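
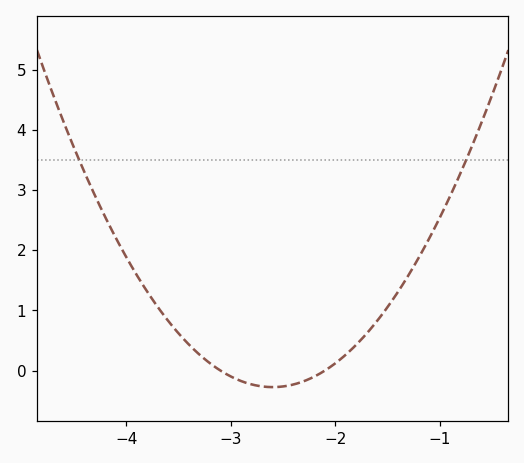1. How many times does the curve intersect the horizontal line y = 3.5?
2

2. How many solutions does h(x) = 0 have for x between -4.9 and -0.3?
2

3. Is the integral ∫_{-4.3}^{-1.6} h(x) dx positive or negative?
positive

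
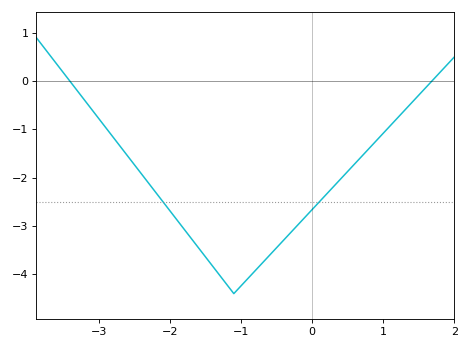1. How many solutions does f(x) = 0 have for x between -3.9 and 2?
2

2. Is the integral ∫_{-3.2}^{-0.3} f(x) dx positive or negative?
negative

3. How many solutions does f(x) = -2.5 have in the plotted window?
2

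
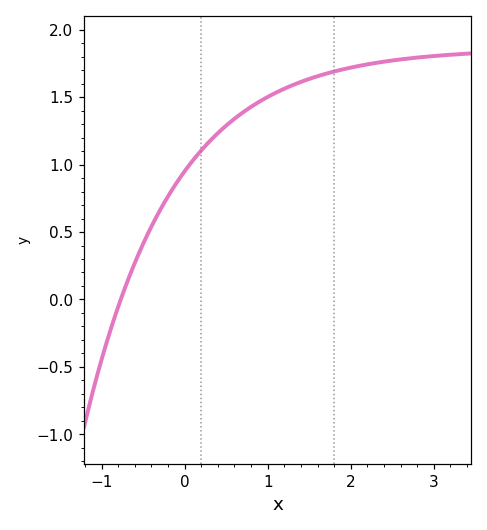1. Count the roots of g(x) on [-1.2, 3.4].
1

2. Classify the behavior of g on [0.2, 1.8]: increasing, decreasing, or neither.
increasing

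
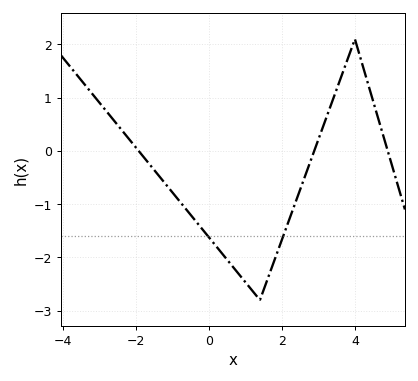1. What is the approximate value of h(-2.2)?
0.233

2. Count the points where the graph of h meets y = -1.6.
2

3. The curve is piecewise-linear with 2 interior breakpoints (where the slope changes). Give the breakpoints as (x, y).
(1.4, -2.8); (4, 2.1)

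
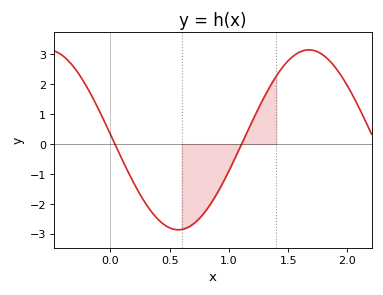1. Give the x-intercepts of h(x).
0.05, 1.1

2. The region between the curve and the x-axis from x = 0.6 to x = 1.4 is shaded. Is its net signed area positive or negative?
negative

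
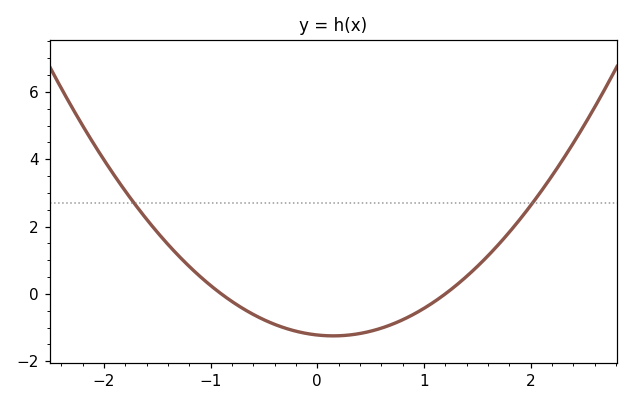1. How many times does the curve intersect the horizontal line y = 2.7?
2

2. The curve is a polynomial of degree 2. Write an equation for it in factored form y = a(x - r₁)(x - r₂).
y = 1.13(x + 0.9)(x - 1.2)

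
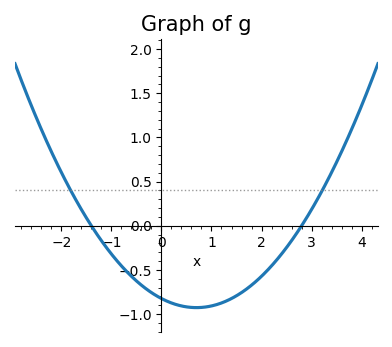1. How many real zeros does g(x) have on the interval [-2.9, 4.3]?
2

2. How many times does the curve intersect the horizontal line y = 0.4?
2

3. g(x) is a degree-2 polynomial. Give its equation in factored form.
y = 0.21(x + 1.4)(x - 2.8)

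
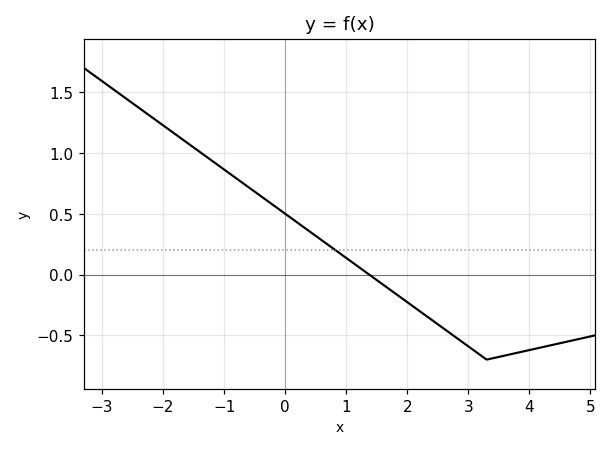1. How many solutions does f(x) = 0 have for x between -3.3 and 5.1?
1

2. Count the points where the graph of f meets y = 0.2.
1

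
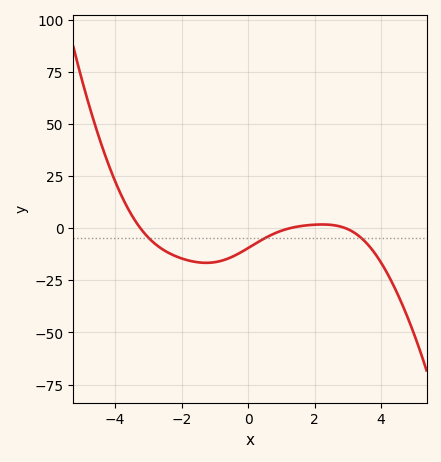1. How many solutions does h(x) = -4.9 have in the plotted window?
3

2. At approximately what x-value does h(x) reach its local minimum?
-1.2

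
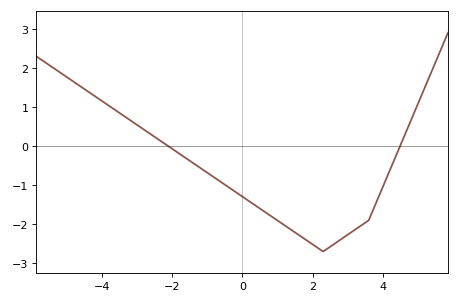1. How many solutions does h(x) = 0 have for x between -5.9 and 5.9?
2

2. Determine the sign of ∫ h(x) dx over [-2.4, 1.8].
negative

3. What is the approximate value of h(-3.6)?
0.907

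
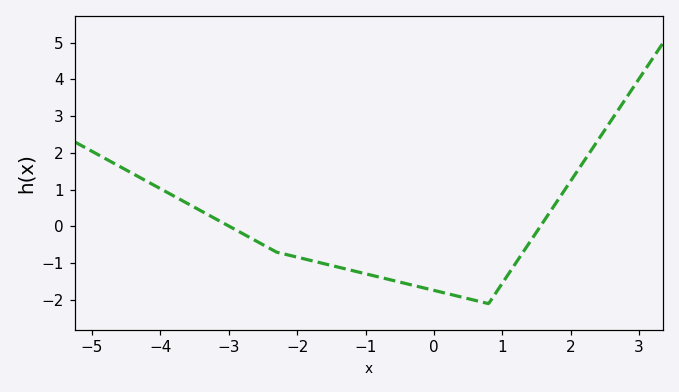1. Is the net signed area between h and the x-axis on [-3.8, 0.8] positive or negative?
negative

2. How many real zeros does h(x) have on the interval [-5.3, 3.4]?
2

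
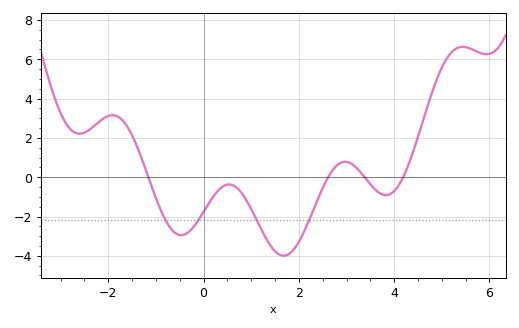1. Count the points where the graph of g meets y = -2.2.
4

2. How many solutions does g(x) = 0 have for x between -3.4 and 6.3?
4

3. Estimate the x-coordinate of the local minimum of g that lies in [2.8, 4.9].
3.83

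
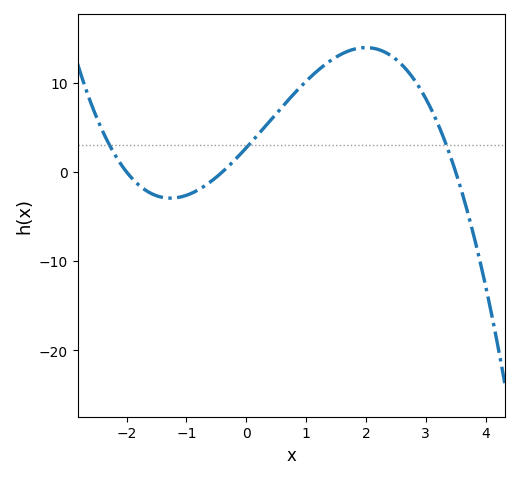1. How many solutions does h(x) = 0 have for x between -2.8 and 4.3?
3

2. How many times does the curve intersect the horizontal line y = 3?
3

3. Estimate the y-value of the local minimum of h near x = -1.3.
-3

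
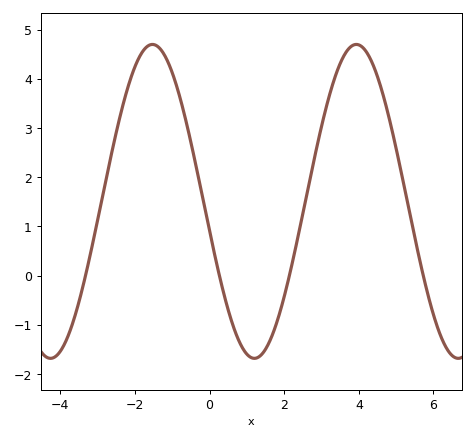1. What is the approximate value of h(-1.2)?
4.5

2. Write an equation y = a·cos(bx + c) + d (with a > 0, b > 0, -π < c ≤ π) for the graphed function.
y = 3.19cos(1.1x + 1.8) + 1.51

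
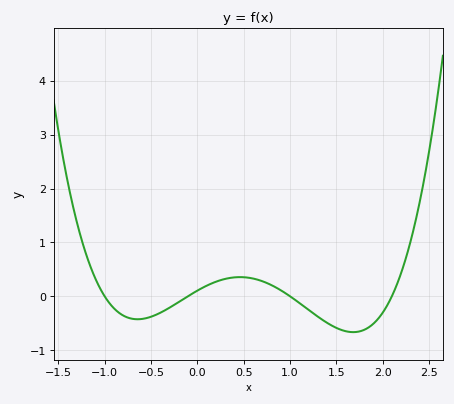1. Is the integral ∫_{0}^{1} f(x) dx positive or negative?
positive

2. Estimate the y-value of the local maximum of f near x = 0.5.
0.4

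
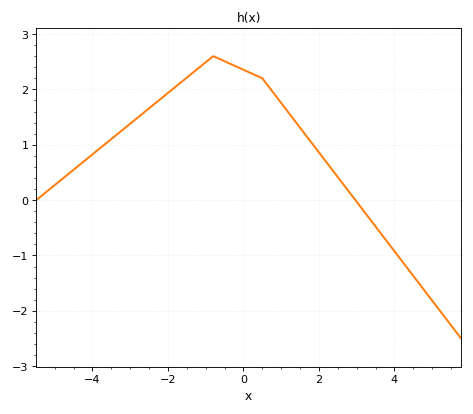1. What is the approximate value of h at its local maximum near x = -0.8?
2.6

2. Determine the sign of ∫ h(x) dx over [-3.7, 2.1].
positive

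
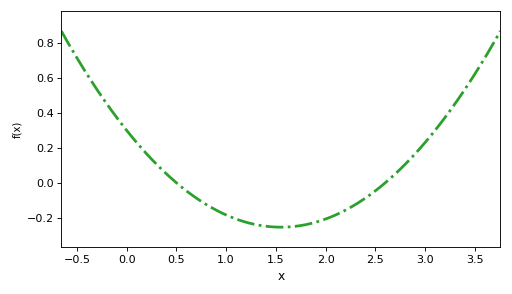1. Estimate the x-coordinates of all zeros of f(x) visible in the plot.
0.5, 2.6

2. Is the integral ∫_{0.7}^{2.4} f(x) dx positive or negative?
negative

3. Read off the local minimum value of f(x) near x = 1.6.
-0.254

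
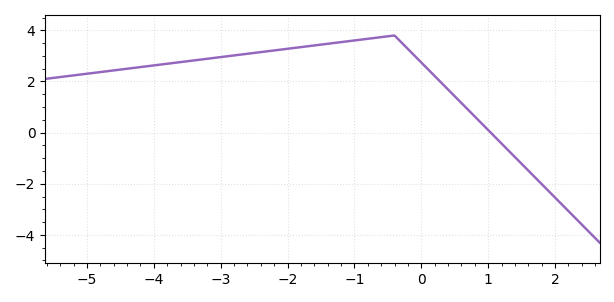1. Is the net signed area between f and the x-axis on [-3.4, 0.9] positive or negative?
positive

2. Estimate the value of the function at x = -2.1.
3.2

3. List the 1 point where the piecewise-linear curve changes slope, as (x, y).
(-0.4, 3.8)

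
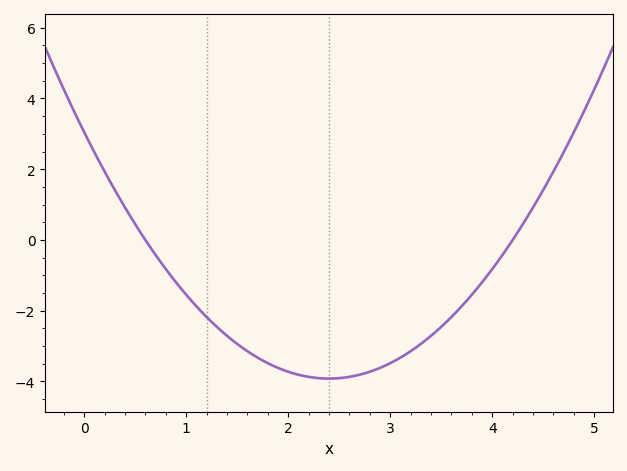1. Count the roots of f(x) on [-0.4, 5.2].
2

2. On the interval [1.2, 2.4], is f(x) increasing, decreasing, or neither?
decreasing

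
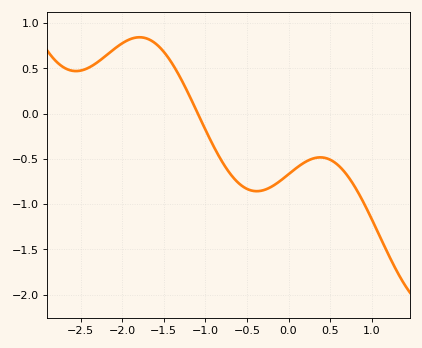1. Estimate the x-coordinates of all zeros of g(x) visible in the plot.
-1.09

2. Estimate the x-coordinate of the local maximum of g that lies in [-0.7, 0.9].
0.383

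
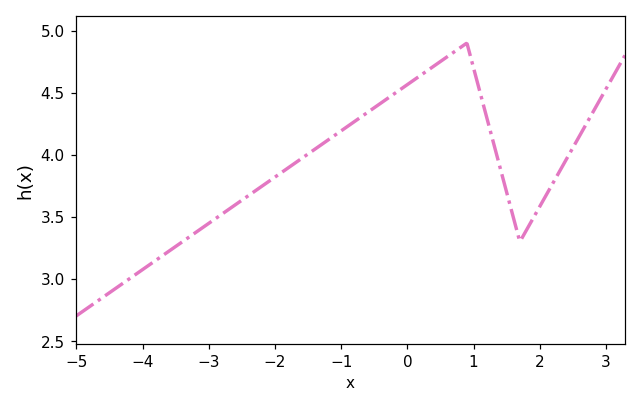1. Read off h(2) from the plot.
3.6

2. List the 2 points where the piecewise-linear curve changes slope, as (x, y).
(0.9, 4.9); (1.7, 3.3)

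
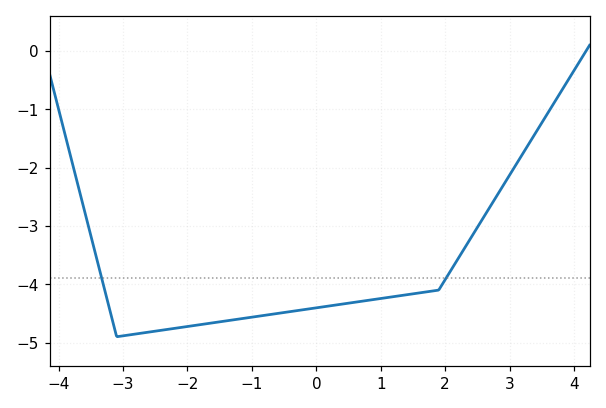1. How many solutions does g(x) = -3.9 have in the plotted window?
2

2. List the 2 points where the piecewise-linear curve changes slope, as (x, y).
(-3.1, -4.9); (1.9, -4.1)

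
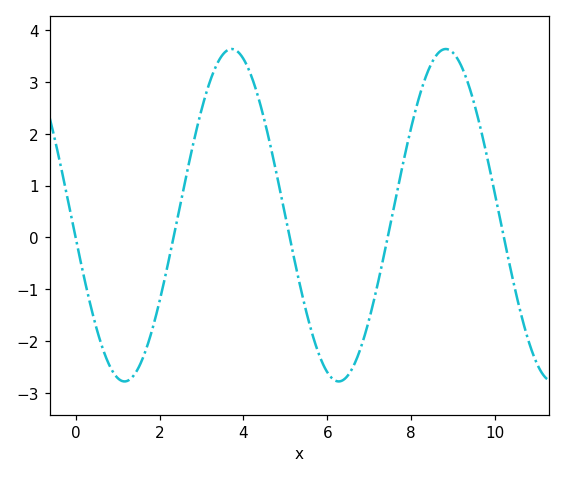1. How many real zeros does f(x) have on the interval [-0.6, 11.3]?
5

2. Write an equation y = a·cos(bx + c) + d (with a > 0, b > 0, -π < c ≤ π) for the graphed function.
y = 3.21cos(1.23x + 1.71) + 0.43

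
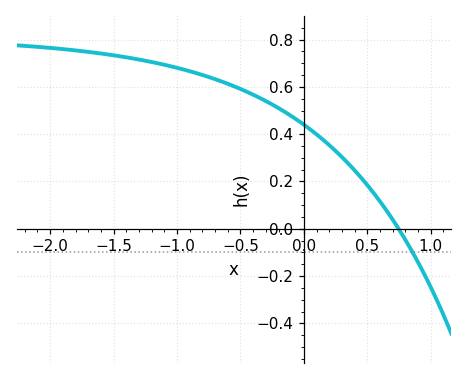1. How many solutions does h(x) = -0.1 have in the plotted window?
1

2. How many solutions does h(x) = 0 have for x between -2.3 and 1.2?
1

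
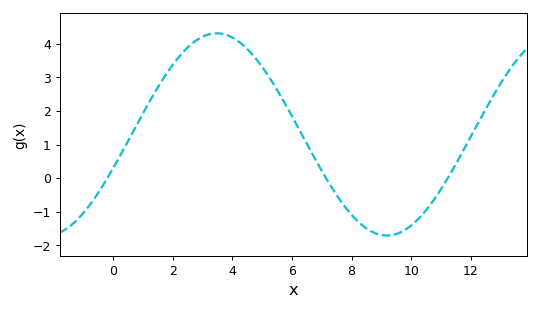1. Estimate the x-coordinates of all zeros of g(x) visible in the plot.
-0.195, 7.14, 11.2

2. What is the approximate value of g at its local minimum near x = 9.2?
-1.71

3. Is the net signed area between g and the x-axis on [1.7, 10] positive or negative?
positive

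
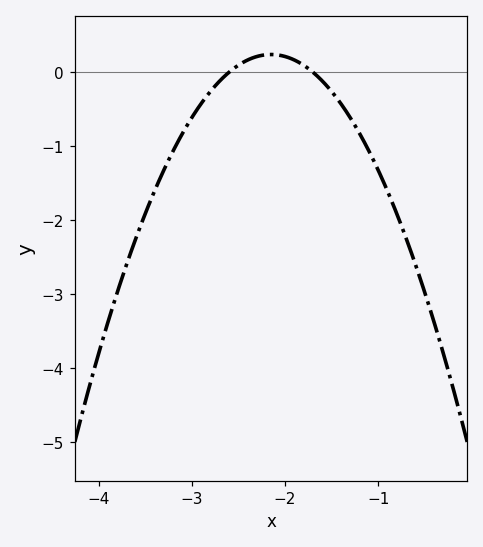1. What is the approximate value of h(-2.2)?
0.2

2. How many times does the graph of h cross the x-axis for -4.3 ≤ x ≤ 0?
2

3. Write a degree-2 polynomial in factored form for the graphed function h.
y = -1.18(x + 2.6)(x + 1.7)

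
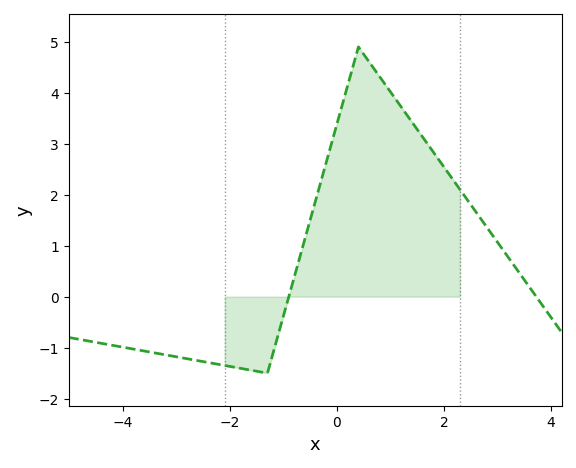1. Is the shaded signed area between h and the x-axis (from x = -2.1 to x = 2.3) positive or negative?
positive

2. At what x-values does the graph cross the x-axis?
-0.902, 3.73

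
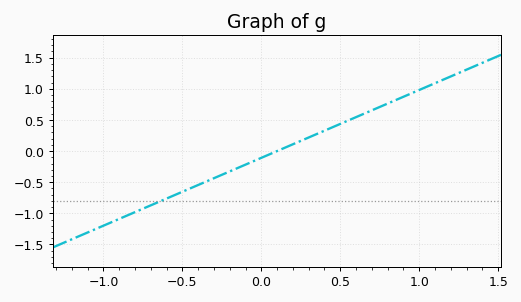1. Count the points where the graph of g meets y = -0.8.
1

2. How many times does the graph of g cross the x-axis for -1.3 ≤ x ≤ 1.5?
1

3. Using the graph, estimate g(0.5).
0.45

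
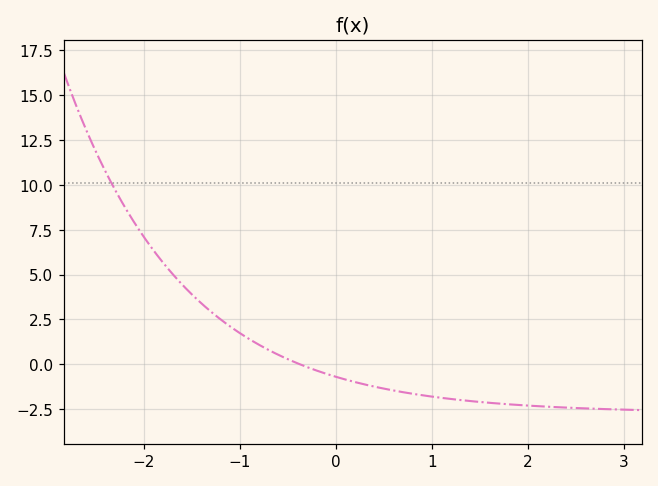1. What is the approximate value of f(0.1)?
-1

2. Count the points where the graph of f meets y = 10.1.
1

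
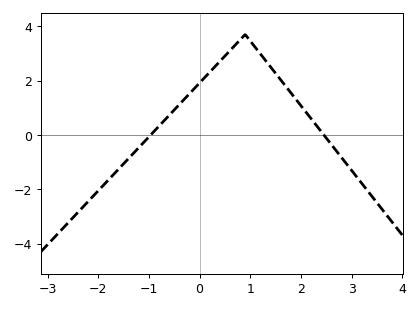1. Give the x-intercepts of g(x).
-0.967, 2.46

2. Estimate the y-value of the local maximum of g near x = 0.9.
3.7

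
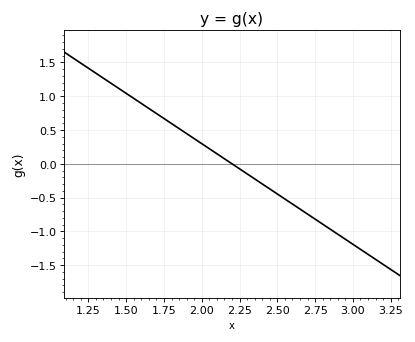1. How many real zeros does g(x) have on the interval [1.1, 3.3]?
1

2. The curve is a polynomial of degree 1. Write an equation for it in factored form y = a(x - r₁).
y = -1.49(x - 2.2)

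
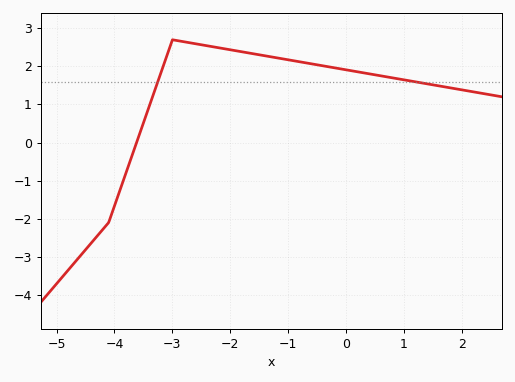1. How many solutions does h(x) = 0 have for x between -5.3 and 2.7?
1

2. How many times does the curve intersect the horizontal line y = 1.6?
2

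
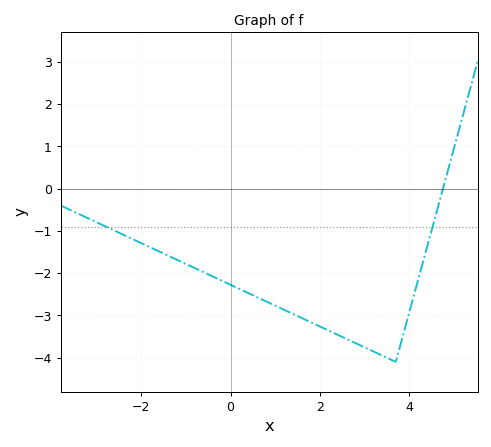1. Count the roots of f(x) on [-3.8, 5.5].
1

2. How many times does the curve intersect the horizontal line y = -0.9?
2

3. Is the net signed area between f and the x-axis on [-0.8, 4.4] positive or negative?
negative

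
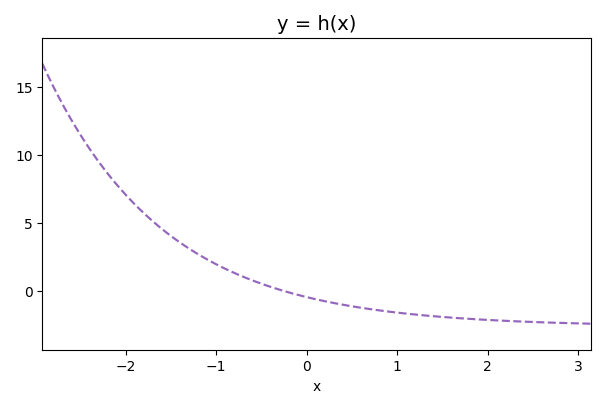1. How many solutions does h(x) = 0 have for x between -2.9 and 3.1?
1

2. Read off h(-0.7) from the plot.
1.04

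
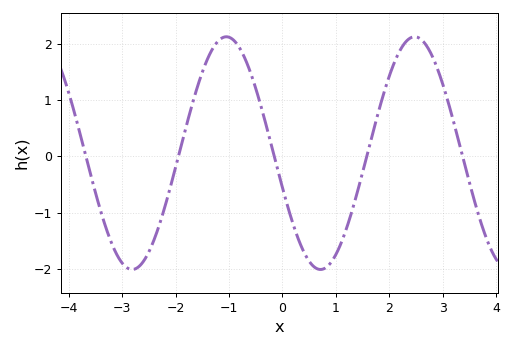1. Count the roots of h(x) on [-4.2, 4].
5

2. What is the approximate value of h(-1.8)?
0.55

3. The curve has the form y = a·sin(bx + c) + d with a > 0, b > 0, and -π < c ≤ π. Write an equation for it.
y = 2.07sin(1.78x - 2.84) + 0.06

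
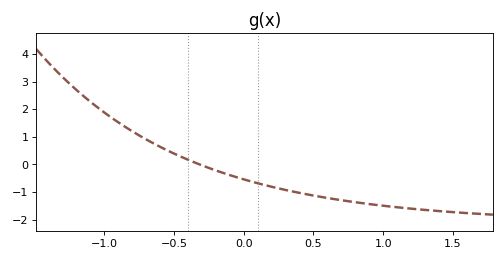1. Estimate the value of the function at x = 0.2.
-0.8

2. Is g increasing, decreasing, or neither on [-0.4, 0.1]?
decreasing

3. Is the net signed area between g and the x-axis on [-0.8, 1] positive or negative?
negative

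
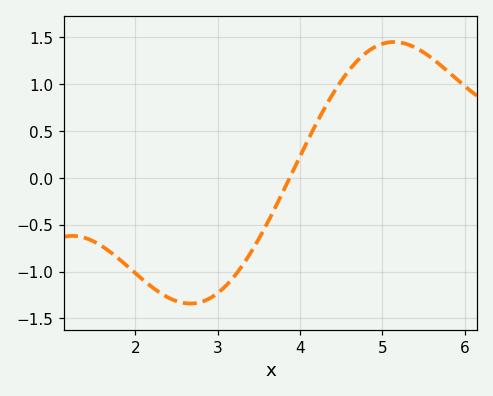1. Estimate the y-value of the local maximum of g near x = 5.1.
1.45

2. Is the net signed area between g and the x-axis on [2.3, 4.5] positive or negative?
negative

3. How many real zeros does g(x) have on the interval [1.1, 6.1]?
1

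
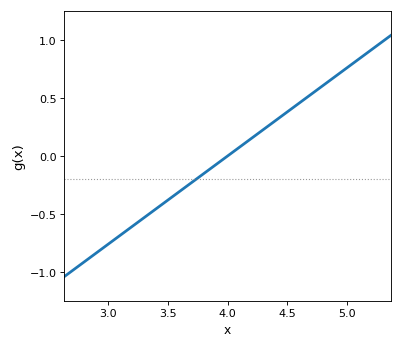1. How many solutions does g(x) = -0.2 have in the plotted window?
1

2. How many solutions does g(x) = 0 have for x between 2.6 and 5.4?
1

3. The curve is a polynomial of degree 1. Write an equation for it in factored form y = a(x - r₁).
y = 0.76(x - 4)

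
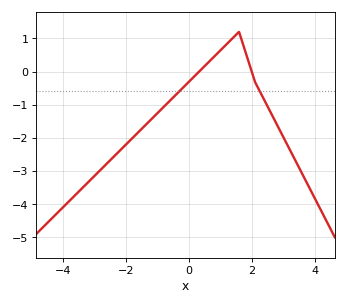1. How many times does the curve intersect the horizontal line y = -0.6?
2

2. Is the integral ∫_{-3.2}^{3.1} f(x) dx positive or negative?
negative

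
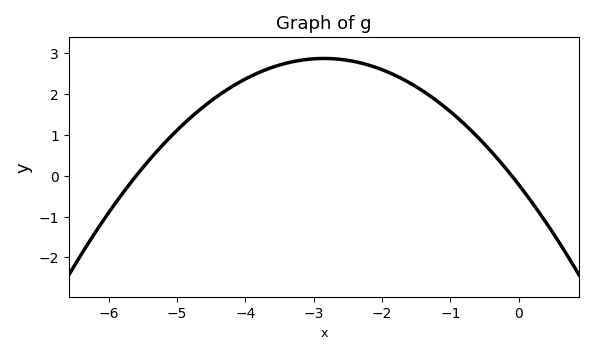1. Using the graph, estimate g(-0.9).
1.4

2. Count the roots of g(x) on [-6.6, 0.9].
2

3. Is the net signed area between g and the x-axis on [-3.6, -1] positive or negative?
positive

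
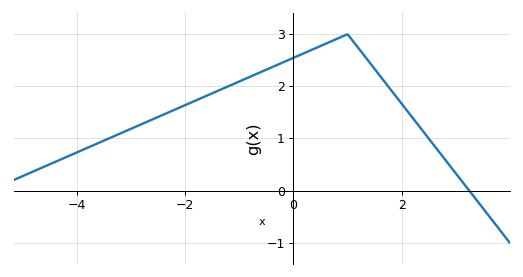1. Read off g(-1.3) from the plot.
1.96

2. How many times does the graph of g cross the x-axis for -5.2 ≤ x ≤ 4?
1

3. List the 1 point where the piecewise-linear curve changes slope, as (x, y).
(1, 3)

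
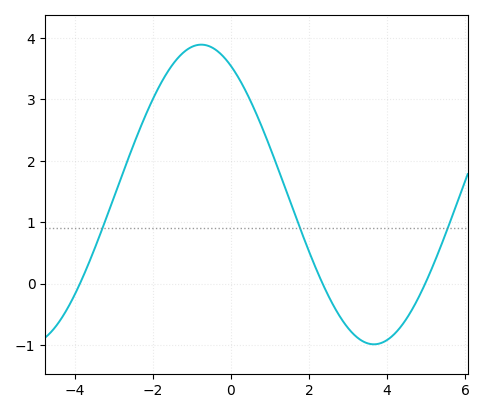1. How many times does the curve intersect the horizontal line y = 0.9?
3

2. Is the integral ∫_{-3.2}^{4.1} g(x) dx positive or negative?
positive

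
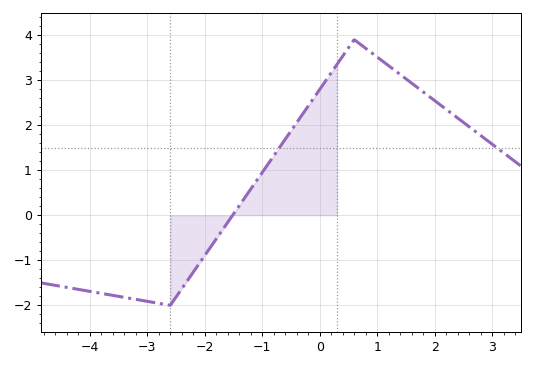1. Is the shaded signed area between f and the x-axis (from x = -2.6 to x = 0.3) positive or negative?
positive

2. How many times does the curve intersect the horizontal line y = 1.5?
2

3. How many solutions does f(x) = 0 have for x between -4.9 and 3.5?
1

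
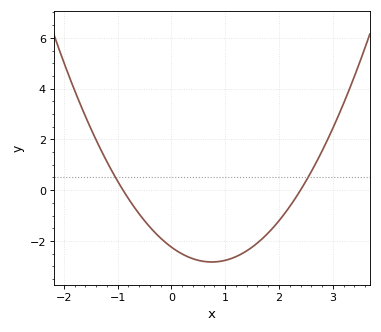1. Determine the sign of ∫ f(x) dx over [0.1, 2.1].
negative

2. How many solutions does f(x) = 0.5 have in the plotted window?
2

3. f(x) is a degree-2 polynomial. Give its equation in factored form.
y = 1.04(x + 0.9)(x - 2.4)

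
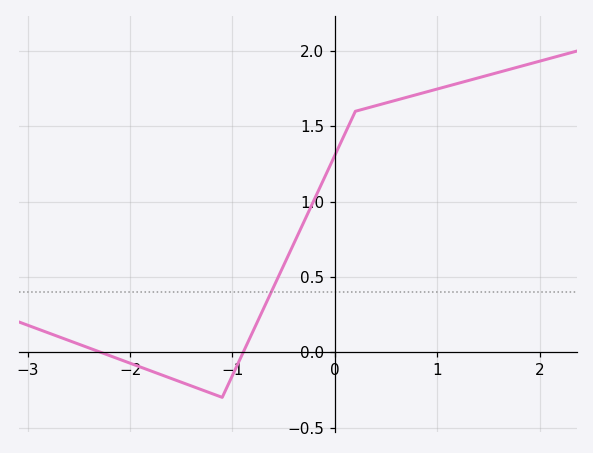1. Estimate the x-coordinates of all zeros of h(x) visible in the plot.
-2.29, -0.895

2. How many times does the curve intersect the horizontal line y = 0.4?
1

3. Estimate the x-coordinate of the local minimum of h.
-1.1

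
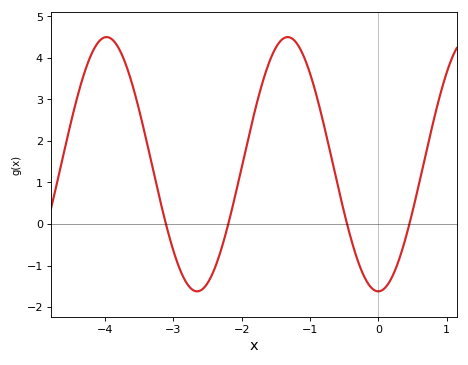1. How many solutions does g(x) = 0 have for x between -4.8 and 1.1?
4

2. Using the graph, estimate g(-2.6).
-1.6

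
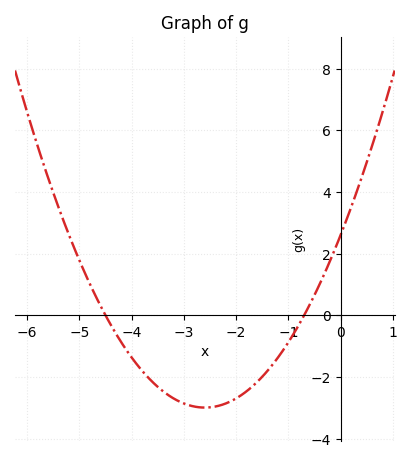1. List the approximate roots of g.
-4.5, -0.7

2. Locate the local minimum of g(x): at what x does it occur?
-2.6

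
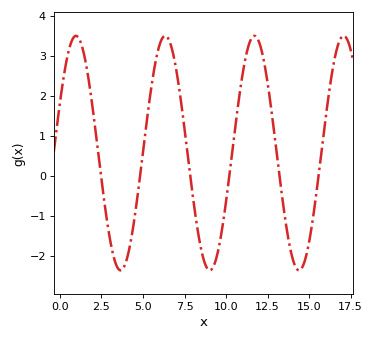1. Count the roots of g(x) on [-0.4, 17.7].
6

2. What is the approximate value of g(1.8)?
2.21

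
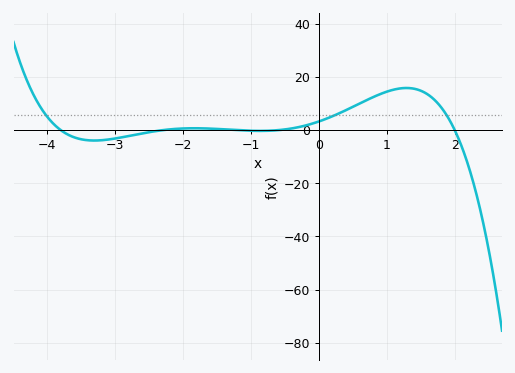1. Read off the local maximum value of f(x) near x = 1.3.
15.9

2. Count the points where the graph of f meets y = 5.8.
3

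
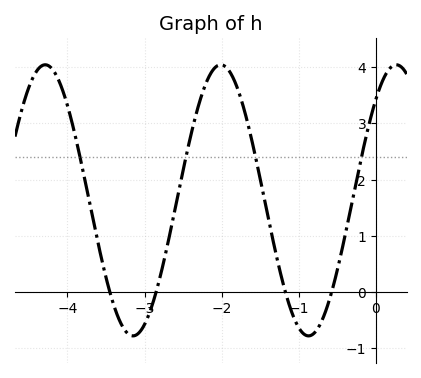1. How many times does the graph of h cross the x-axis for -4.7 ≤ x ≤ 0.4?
4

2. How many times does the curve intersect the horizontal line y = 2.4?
4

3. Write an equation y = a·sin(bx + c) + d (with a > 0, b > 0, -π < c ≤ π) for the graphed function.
y = 2.41sin(2.8x + 0.84) + 1.63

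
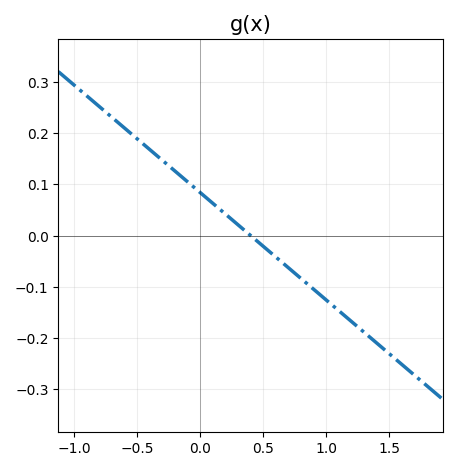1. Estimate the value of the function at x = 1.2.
-0.168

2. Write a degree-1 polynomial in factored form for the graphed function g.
y = -0.21(x - 0.4)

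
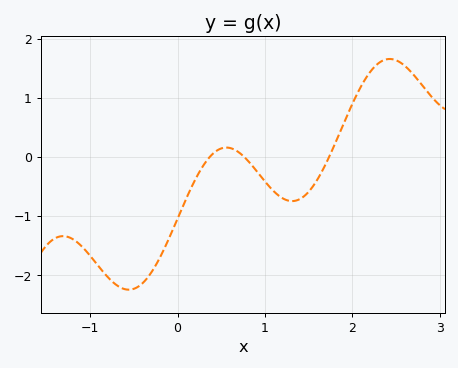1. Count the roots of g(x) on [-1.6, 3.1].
3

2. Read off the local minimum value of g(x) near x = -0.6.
-2.24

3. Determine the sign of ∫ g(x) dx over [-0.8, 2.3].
negative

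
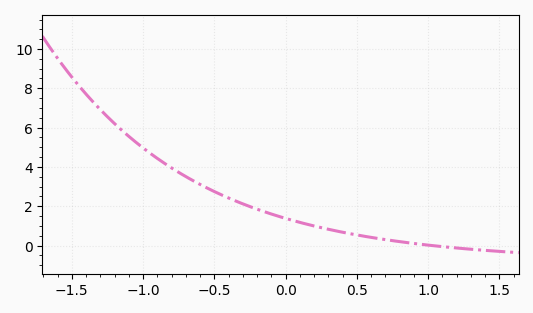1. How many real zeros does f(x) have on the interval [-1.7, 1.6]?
1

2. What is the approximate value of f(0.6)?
0.4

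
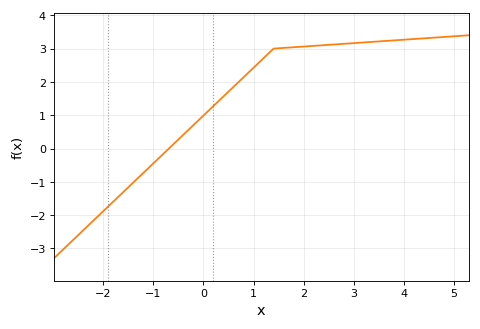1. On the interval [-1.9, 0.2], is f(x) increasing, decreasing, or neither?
increasing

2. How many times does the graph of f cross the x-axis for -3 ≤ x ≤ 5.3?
1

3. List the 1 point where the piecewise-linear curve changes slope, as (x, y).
(1.4, 3)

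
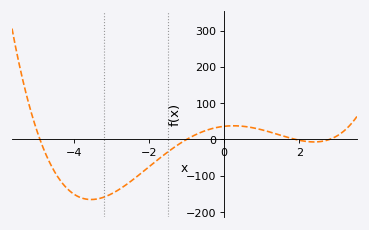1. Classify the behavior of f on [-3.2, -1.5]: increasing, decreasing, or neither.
increasing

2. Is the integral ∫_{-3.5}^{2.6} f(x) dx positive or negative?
negative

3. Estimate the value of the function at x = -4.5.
-90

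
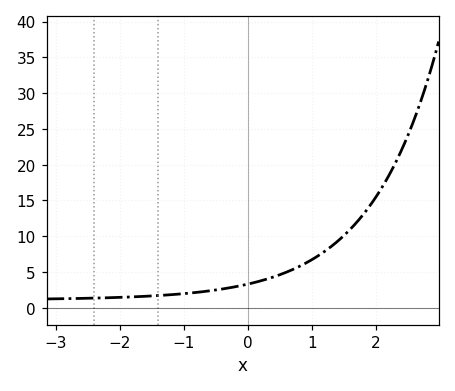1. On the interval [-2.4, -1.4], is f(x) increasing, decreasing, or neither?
increasing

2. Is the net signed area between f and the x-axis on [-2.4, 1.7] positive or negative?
positive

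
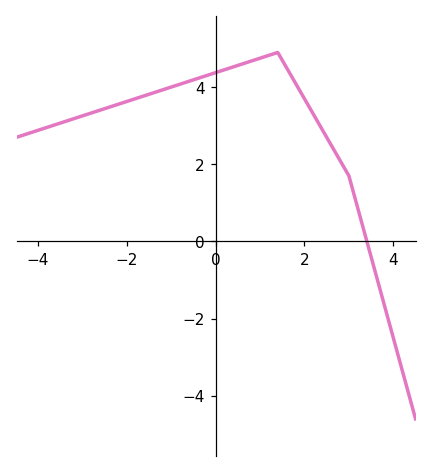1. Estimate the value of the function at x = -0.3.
4.26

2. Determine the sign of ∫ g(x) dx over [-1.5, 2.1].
positive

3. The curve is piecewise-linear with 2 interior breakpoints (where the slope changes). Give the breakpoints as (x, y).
(1.4, 4.9); (3, 1.7)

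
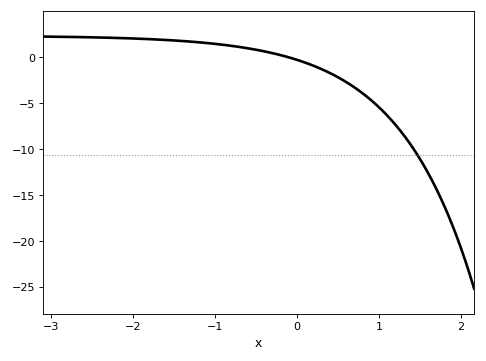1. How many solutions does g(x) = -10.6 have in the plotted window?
1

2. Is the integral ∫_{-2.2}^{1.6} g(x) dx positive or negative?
negative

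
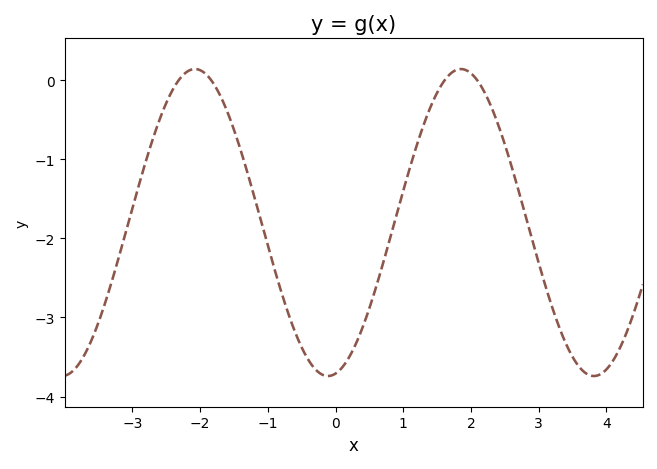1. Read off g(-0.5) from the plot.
-3.38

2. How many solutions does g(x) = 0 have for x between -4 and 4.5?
4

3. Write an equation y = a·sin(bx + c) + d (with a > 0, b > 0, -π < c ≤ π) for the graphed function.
y = 1.94sin(1.6x - 1.39) - 1.8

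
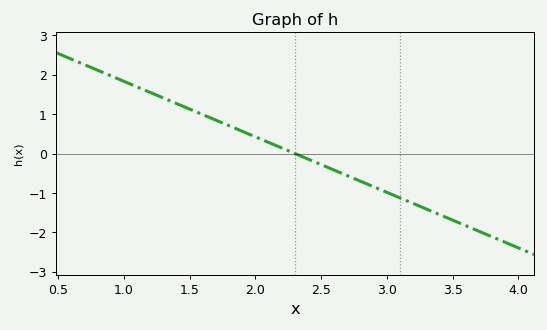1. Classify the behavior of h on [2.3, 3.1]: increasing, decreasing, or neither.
decreasing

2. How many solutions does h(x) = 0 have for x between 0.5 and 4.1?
1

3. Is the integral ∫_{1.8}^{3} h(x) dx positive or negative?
negative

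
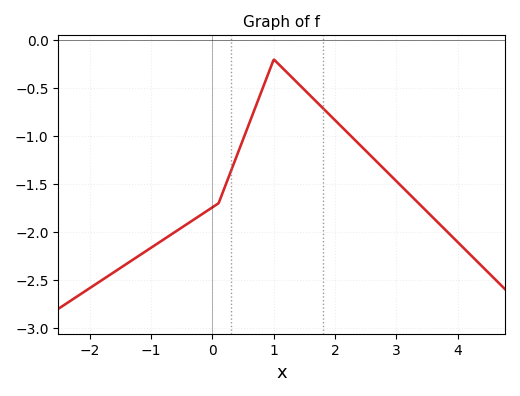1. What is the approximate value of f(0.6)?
-0.85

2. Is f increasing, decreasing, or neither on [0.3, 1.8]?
neither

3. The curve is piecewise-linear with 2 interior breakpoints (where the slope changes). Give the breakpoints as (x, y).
(0.1, -1.7); (1, -0.2)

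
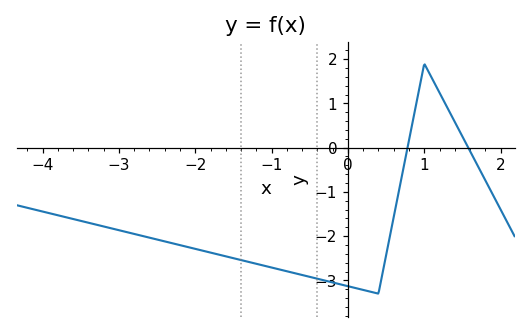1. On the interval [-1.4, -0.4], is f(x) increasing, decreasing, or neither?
decreasing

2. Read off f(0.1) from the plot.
-3.2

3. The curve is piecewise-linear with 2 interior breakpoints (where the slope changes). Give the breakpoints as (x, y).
(0.4, -3.3); (1, 1.9)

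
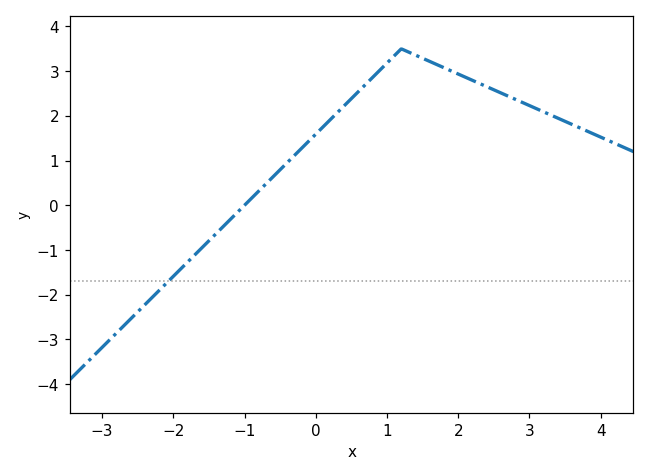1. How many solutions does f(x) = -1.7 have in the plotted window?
1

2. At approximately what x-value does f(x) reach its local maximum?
1.2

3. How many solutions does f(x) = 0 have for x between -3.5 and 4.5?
1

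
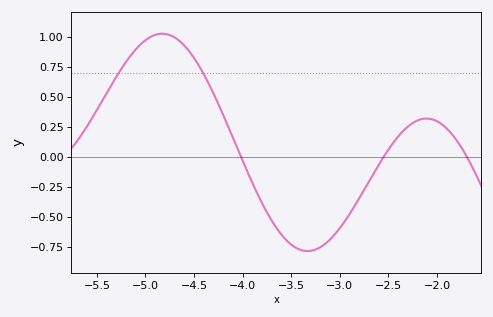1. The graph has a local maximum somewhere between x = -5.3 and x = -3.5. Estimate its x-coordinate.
-4.8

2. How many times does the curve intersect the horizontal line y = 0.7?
2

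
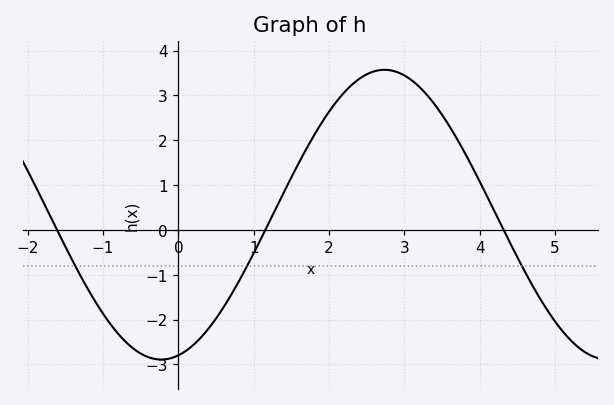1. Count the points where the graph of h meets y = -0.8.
3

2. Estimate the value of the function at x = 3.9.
1.41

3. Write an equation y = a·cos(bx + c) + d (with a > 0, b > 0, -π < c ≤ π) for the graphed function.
y = 3.23cos(1.06x - 2.9) + 0.34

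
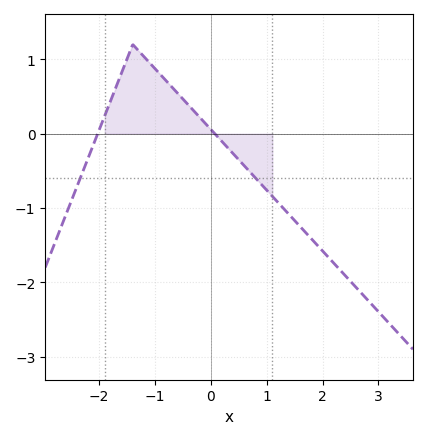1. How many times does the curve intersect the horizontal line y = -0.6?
2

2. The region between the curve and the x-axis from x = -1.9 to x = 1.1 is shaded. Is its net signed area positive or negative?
positive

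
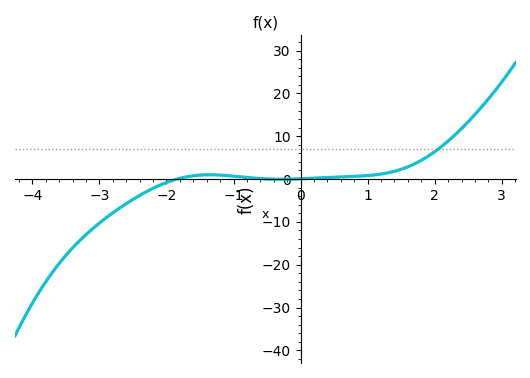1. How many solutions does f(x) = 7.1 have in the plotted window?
1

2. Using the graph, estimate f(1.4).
1.81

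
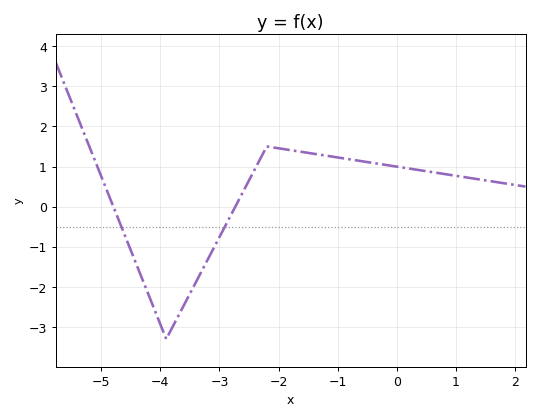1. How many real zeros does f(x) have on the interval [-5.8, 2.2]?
2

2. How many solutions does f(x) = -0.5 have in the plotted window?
2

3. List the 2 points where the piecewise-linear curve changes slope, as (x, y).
(-3.9, -3.3); (-2.2, 1.5)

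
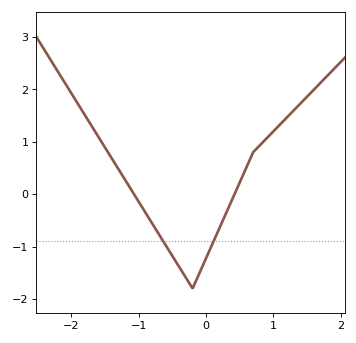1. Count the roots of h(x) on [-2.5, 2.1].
2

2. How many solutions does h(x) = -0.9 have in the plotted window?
2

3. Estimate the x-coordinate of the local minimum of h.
-0.201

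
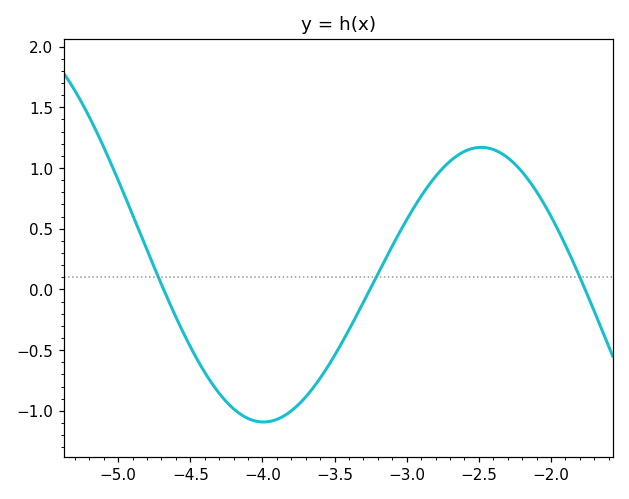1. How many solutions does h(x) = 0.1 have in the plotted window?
3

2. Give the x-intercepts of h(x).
-4.7, -3.3, -1.8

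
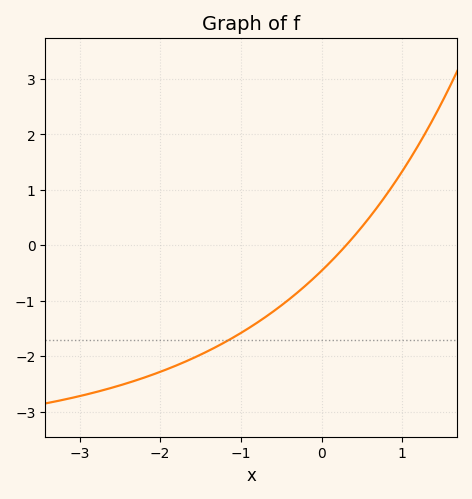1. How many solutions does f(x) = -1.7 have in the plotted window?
1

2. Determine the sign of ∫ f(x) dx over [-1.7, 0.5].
negative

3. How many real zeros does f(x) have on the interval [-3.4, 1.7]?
1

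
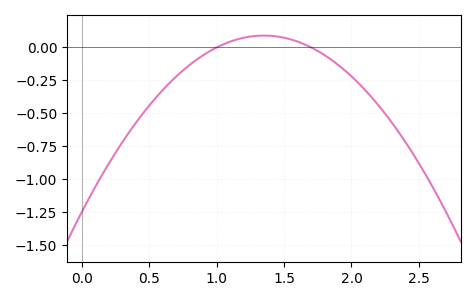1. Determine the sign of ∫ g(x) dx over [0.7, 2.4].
negative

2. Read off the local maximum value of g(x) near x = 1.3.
0.08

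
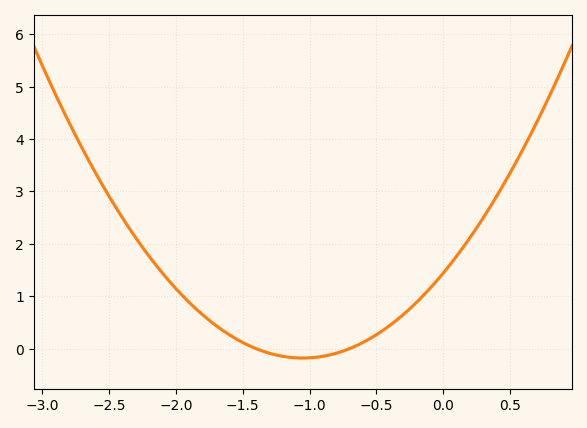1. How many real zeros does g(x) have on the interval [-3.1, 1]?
2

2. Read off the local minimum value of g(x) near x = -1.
-0.18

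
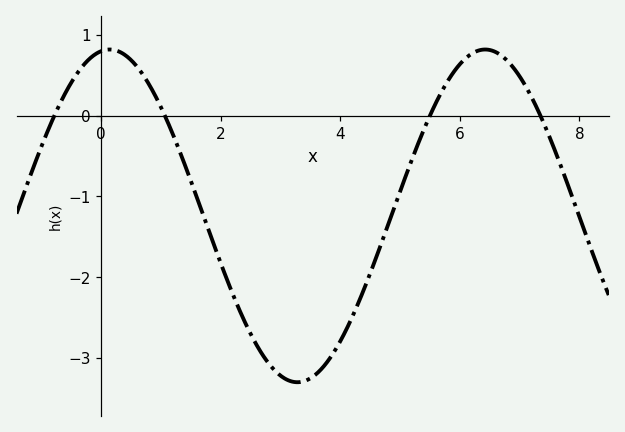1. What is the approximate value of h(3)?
-3.22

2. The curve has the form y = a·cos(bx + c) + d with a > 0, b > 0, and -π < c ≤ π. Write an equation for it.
y = 2.06cos(1x - 0.14) - 1.24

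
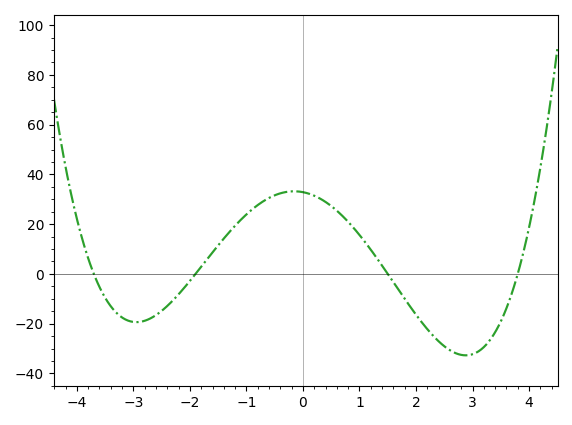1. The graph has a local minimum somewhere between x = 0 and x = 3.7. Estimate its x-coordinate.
2.88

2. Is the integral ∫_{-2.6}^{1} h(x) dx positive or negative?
positive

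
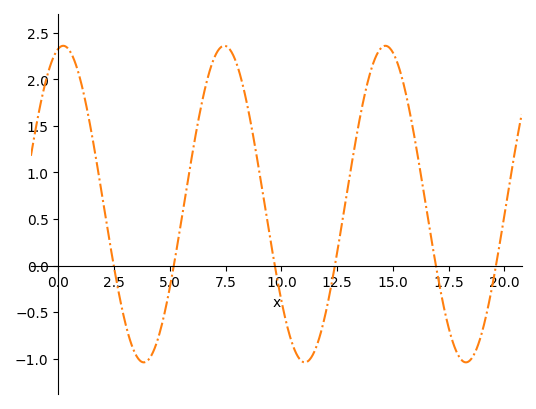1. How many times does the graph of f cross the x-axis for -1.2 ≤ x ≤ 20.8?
6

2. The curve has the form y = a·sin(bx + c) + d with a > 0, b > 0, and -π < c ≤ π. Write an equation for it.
y = 1.7sin(0.87x + 1.4) + 0.66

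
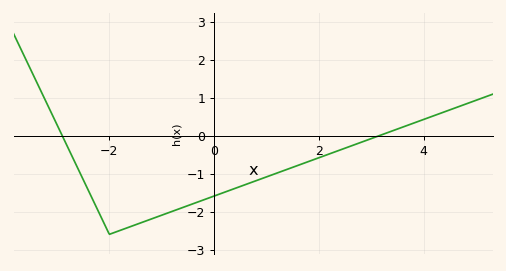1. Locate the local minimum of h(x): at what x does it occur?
-2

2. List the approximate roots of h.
-2.8, 3.2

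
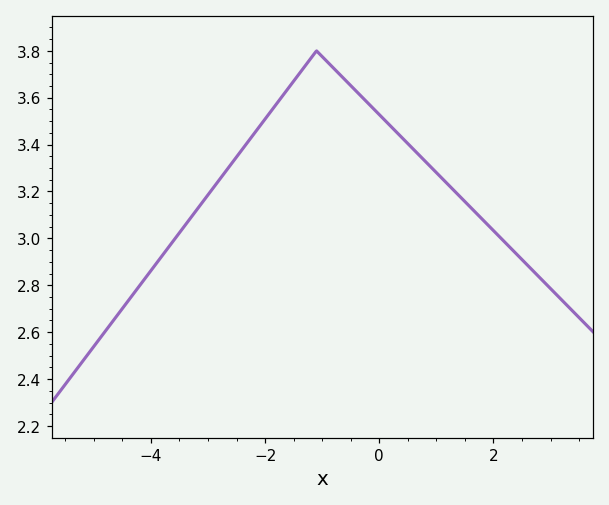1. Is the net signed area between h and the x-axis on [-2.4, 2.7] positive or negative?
positive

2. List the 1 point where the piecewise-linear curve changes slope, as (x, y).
(-1.1, 3.8)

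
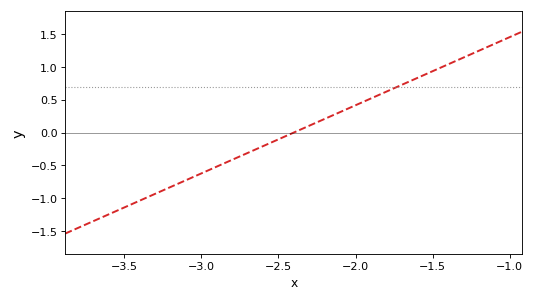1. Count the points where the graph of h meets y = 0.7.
1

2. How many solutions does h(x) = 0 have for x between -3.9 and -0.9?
1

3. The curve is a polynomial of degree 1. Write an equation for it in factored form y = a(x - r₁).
y = 1.04(x + 2.4)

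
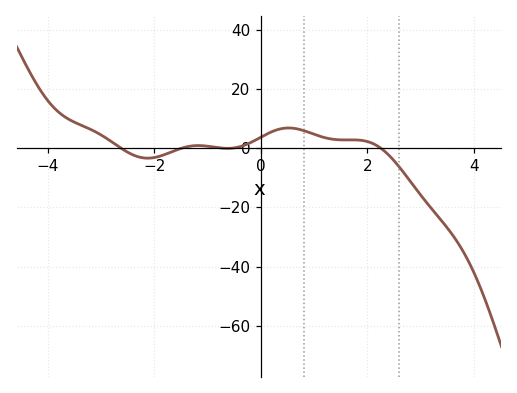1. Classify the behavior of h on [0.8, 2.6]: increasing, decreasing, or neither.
neither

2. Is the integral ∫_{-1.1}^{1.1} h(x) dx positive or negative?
positive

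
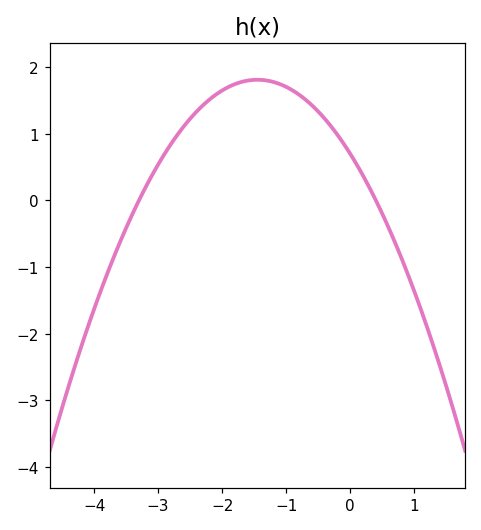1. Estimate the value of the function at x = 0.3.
0.2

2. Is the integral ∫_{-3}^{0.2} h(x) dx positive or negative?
positive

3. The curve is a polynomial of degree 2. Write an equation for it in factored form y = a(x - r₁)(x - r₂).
y = -0.53(x + 3.3)(x - 0.4)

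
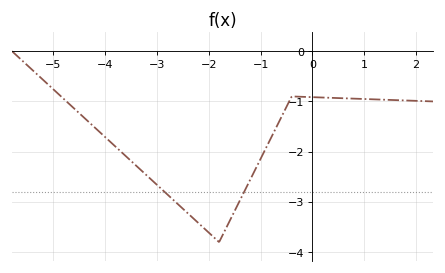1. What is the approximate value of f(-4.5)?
-1.23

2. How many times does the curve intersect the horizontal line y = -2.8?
2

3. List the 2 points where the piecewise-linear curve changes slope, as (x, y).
(-1.8, -3.8); (-0.4, -0.9)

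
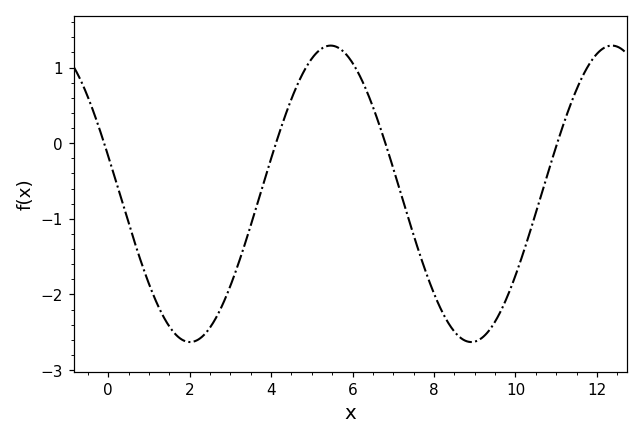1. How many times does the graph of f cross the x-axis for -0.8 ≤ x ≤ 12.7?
4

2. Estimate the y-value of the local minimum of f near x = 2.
-2.6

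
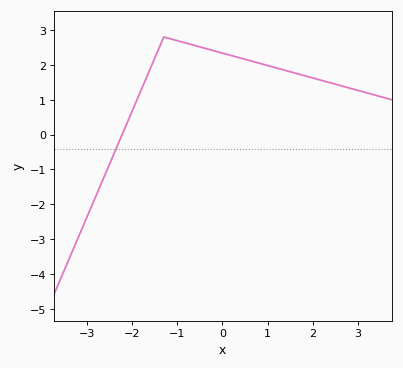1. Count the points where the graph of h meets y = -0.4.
1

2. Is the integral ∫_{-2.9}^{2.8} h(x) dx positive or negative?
positive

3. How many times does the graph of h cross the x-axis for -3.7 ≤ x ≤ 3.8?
1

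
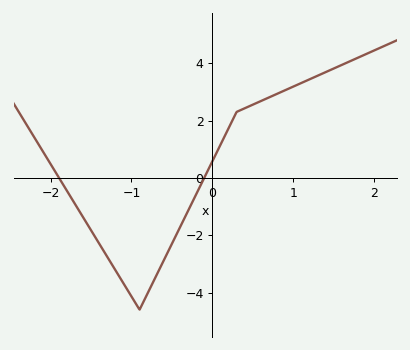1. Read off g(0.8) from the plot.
2.93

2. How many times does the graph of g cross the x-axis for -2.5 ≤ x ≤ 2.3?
2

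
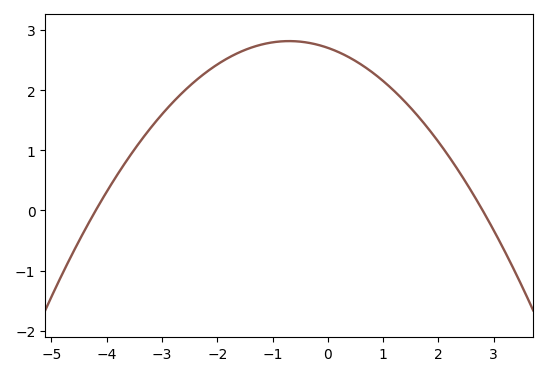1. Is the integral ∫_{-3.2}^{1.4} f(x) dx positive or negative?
positive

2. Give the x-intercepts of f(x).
-4.2, 2.8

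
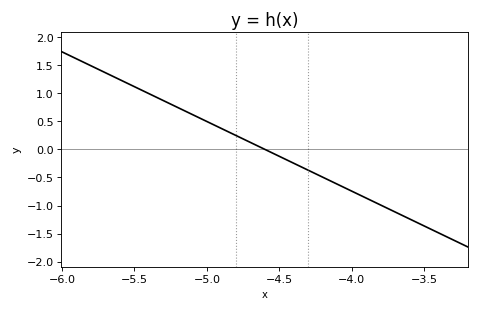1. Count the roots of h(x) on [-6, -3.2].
1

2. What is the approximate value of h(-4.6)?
0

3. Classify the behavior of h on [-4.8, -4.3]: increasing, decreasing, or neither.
decreasing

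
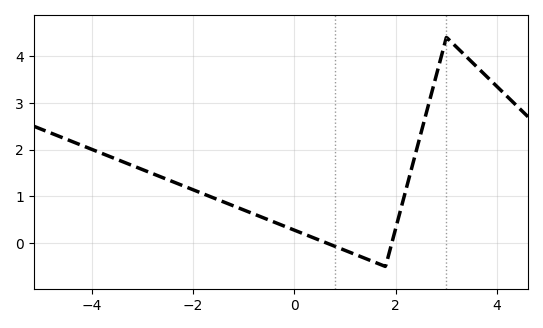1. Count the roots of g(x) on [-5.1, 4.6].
2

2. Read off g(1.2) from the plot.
-0.241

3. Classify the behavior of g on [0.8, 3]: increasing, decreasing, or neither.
neither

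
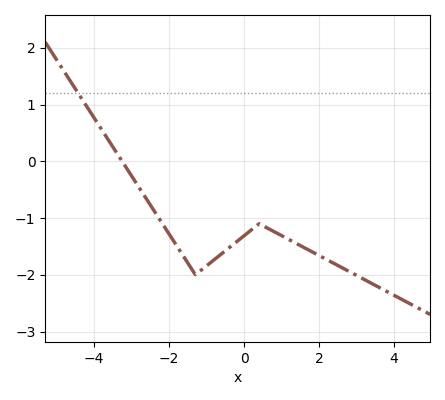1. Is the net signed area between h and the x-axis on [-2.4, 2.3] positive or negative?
negative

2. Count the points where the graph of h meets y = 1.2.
1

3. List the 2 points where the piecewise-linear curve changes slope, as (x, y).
(-1.3, -2); (0.4, -1.1)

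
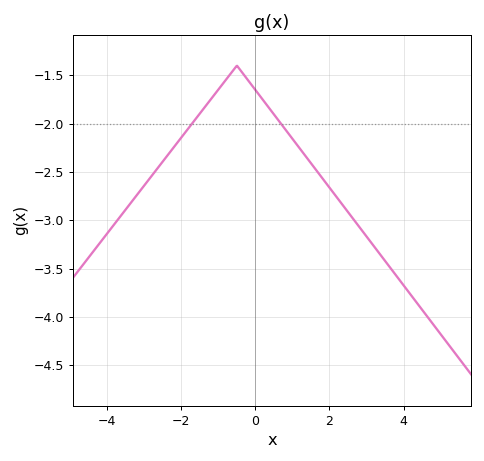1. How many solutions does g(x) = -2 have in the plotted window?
2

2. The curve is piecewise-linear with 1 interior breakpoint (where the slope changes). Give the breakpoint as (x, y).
(-0.5, -1.4)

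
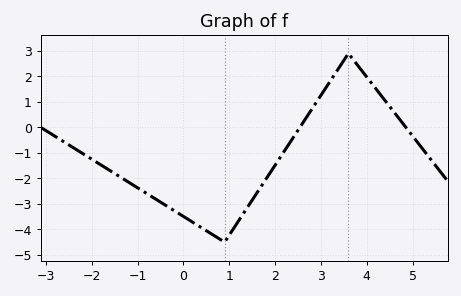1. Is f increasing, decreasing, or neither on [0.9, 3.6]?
increasing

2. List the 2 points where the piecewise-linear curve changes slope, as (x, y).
(0.9, -4.5); (3.6, 2.9)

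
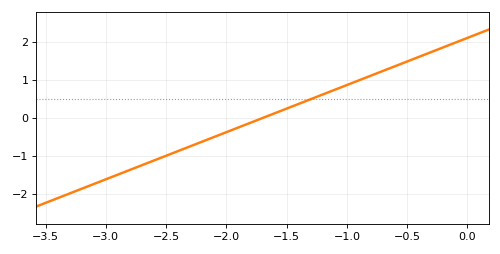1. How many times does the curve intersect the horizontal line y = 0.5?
1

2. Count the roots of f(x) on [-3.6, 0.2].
1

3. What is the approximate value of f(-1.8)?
-0.1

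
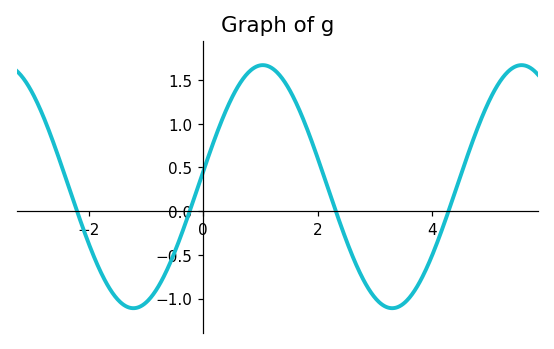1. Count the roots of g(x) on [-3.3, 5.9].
4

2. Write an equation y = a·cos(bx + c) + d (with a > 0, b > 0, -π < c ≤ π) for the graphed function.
y = 1.39cos(1.39x - 1.45) + 0.28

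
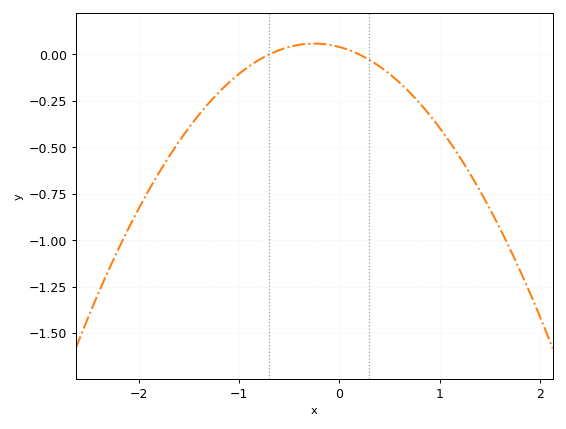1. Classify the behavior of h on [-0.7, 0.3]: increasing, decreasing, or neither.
neither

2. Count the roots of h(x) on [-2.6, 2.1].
2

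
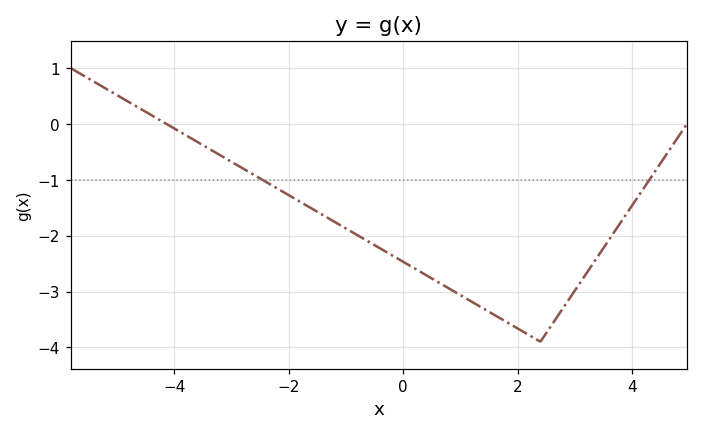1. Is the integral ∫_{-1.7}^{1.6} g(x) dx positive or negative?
negative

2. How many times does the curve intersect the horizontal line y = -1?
2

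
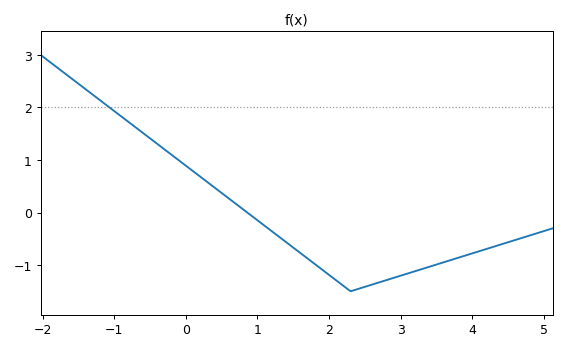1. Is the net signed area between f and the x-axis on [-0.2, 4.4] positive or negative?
negative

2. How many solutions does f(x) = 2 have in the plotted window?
1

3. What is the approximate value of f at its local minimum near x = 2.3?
-1.5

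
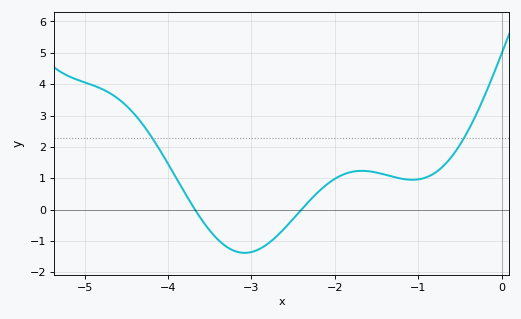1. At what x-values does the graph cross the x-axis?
-3.68, -2.4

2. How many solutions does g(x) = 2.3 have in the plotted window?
2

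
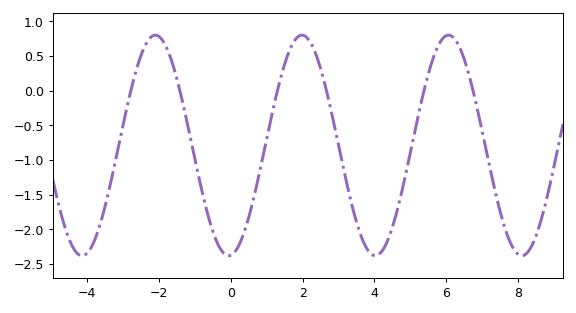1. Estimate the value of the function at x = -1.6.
0.355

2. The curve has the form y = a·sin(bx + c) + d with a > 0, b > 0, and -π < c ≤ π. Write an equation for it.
y = 1.59sin(1.54x - 1.48) - 0.79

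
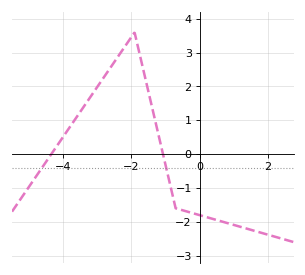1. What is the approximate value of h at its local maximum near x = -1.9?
3.6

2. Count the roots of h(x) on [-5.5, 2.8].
2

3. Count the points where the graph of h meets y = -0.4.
2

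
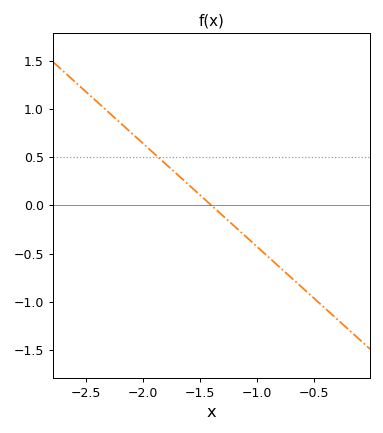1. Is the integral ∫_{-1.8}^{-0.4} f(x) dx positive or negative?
negative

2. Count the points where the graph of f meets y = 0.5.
1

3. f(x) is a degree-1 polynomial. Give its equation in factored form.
y = -1.07(x + 1.4)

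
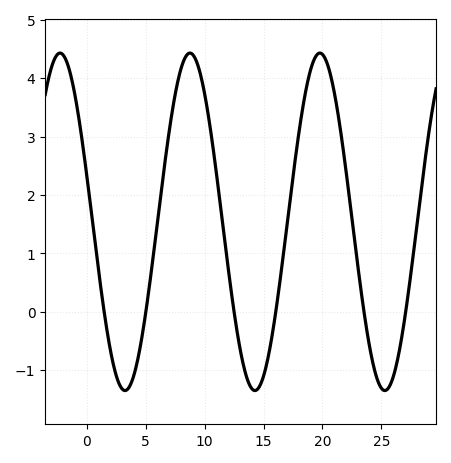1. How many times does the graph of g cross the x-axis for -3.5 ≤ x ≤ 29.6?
6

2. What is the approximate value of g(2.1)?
-0.754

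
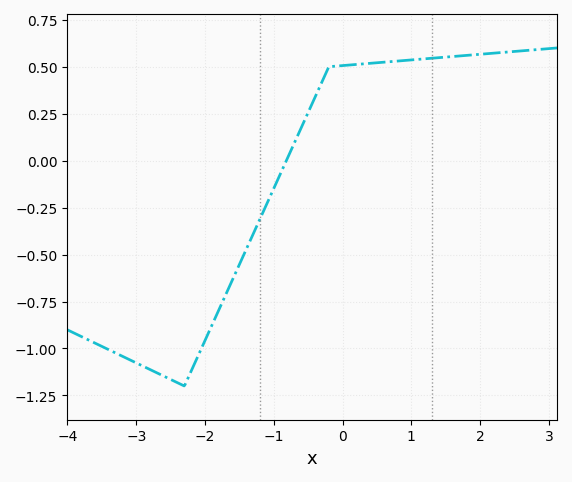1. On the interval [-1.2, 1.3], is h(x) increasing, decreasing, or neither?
increasing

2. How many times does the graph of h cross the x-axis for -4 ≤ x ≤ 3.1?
1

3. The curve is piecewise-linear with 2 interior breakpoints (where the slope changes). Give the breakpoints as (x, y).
(-2.3, -1.2); (-0.2, 0.5)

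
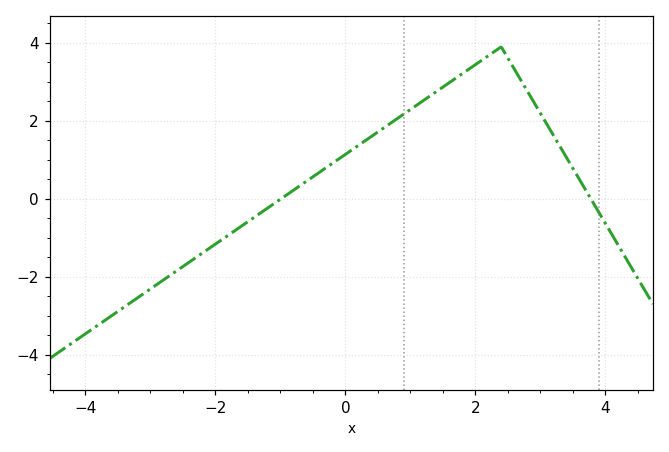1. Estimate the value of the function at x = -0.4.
0.6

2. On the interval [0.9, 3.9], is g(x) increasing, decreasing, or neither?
neither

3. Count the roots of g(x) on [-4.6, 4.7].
2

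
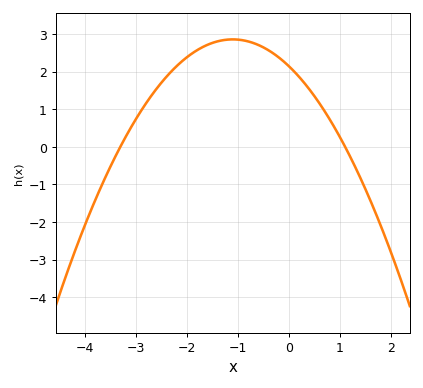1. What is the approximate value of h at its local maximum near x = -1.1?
2.9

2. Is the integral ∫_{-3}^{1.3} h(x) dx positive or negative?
positive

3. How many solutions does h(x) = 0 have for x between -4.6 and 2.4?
2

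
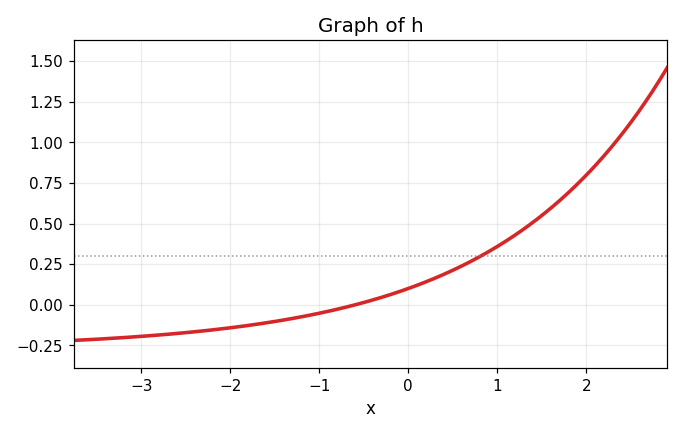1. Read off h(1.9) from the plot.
0.743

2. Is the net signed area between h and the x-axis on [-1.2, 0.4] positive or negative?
positive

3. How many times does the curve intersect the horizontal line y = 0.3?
1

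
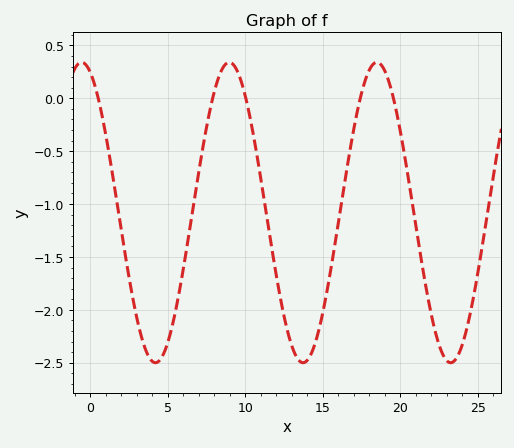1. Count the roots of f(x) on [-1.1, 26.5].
5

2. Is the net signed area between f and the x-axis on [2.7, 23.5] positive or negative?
negative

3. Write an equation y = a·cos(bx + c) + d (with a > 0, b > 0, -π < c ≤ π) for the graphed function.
y = 1.42cos(0.66x + 0.36) - 1.08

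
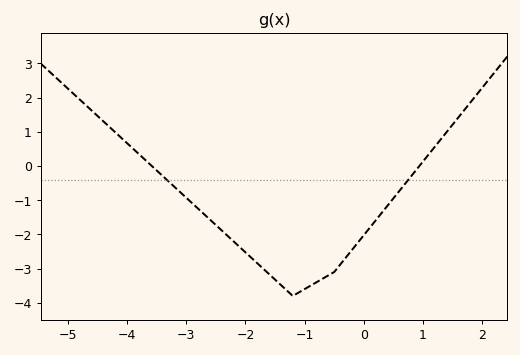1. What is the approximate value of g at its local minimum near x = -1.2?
-3.8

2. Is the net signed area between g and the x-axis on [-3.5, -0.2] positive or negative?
negative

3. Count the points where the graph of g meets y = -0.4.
2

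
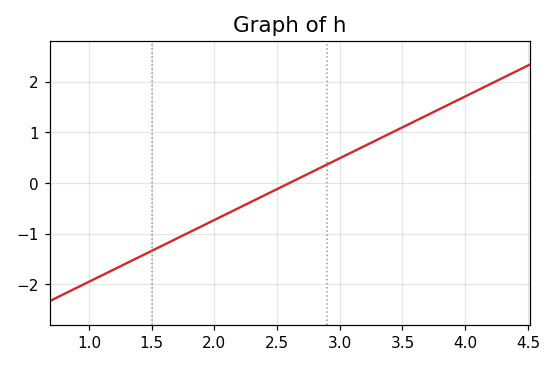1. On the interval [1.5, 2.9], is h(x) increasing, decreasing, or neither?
increasing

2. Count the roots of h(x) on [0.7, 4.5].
1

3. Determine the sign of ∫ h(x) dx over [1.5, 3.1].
negative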